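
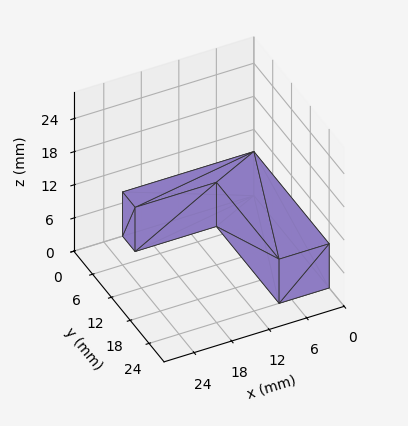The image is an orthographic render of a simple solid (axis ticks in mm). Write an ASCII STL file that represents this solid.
Reading the render: the shape is an L-shaped prism: outer 21 × 24 mm, arm thicknesses ≈ 4 mm (horizontal) and 8 mm (vertical), extruded 8 mm in z (dimensions read to the nearest mm from the axis ticks). For the STL, each face is triangulated and given an outward normal.

solid part
  facet normal 0.0000 0.0000 -1.0000
    outer loop
      vertex 21.000 4.000 0.000
      vertex 21.000 0.000 0.000
      vertex 0.000 0.000 0.000
    endloop
  endfacet
  facet normal 0.0000 0.0000 -1.0000
    outer loop
      vertex 8.000 4.000 0.000
      vertex 21.000 4.000 0.000
      vertex 0.000 0.000 0.000
    endloop
  endfacet
  facet normal 0.0000 0.0000 -1.0000
    outer loop
      vertex 8.000 24.000 0.000
      vertex 8.000 4.000 0.000
      vertex 0.000 0.000 0.000
    endloop
  endfacet
  facet normal 0.0000 0.0000 -1.0000
    outer loop
      vertex 0.000 24.000 0.000
      vertex 8.000 24.000 0.000
      vertex 0.000 0.000 0.000
    endloop
  endfacet
  facet normal 0.0000 0.0000 1.0000
    outer loop
      vertex 0.000 0.000 8.000
      vertex 21.000 0.000 8.000
      vertex 21.000 4.000 8.000
    endloop
  endfacet
  facet normal 0.0000 0.0000 1.0000
    outer loop
      vertex 0.000 0.000 8.000
      vertex 21.000 4.000 8.000
      vertex 8.000 4.000 8.000
    endloop
  endfacet
  facet normal 0.0000 0.0000 1.0000
    outer loop
      vertex 0.000 0.000 8.000
      vertex 8.000 4.000 8.000
      vertex 8.000 24.000 8.000
    endloop
  endfacet
  facet normal 0.0000 0.0000 1.0000
    outer loop
      vertex 0.000 0.000 8.000
      vertex 8.000 24.000 8.000
      vertex 0.000 24.000 8.000
    endloop
  endfacet
  facet normal 0.0000 -1.0000 0.0000
    outer loop
      vertex 0.000 0.000 0.000
      vertex 21.000 0.000 0.000
      vertex 21.000 0.000 8.000
    endloop
  endfacet
  facet normal 0.0000 -1.0000 0.0000
    outer loop
      vertex 0.000 0.000 0.000
      vertex 21.000 0.000 8.000
      vertex 0.000 0.000 8.000
    endloop
  endfacet
  facet normal 1.0000 0.0000 0.0000
    outer loop
      vertex 21.000 0.000 0.000
      vertex 21.000 4.000 0.000
      vertex 21.000 4.000 8.000
    endloop
  endfacet
  facet normal 1.0000 0.0000 0.0000
    outer loop
      vertex 21.000 0.000 0.000
      vertex 21.000 4.000 8.000
      vertex 21.000 0.000 8.000
    endloop
  endfacet
  facet normal 0.0000 1.0000 0.0000
    outer loop
      vertex 21.000 4.000 0.000
      vertex 8.000 4.000 0.000
      vertex 8.000 4.000 8.000
    endloop
  endfacet
  facet normal 0.0000 1.0000 0.0000
    outer loop
      vertex 21.000 4.000 0.000
      vertex 8.000 4.000 8.000
      vertex 21.000 4.000 8.000
    endloop
  endfacet
  facet normal 1.0000 0.0000 0.0000
    outer loop
      vertex 8.000 4.000 0.000
      vertex 8.000 24.000 0.000
      vertex 8.000 24.000 8.000
    endloop
  endfacet
  facet normal 1.0000 0.0000 0.0000
    outer loop
      vertex 8.000 4.000 0.000
      vertex 8.000 24.000 8.000
      vertex 8.000 4.000 8.000
    endloop
  endfacet
  facet normal 0.0000 1.0000 0.0000
    outer loop
      vertex 8.000 24.000 0.000
      vertex 0.000 24.000 0.000
      vertex 0.000 24.000 8.000
    endloop
  endfacet
  facet normal 0.0000 1.0000 0.0000
    outer loop
      vertex 8.000 24.000 0.000
      vertex 0.000 24.000 8.000
      vertex 8.000 24.000 8.000
    endloop
  endfacet
  facet normal -1.0000 0.0000 0.0000
    outer loop
      vertex 0.000 24.000 0.000
      vertex 0.000 0.000 0.000
      vertex 0.000 0.000 8.000
    endloop
  endfacet
  facet normal -1.0000 0.0000 0.0000
    outer loop
      vertex 0.000 24.000 0.000
      vertex 0.000 0.000 8.000
      vertex 0.000 24.000 8.000
    endloop
  endfacet
endsolid part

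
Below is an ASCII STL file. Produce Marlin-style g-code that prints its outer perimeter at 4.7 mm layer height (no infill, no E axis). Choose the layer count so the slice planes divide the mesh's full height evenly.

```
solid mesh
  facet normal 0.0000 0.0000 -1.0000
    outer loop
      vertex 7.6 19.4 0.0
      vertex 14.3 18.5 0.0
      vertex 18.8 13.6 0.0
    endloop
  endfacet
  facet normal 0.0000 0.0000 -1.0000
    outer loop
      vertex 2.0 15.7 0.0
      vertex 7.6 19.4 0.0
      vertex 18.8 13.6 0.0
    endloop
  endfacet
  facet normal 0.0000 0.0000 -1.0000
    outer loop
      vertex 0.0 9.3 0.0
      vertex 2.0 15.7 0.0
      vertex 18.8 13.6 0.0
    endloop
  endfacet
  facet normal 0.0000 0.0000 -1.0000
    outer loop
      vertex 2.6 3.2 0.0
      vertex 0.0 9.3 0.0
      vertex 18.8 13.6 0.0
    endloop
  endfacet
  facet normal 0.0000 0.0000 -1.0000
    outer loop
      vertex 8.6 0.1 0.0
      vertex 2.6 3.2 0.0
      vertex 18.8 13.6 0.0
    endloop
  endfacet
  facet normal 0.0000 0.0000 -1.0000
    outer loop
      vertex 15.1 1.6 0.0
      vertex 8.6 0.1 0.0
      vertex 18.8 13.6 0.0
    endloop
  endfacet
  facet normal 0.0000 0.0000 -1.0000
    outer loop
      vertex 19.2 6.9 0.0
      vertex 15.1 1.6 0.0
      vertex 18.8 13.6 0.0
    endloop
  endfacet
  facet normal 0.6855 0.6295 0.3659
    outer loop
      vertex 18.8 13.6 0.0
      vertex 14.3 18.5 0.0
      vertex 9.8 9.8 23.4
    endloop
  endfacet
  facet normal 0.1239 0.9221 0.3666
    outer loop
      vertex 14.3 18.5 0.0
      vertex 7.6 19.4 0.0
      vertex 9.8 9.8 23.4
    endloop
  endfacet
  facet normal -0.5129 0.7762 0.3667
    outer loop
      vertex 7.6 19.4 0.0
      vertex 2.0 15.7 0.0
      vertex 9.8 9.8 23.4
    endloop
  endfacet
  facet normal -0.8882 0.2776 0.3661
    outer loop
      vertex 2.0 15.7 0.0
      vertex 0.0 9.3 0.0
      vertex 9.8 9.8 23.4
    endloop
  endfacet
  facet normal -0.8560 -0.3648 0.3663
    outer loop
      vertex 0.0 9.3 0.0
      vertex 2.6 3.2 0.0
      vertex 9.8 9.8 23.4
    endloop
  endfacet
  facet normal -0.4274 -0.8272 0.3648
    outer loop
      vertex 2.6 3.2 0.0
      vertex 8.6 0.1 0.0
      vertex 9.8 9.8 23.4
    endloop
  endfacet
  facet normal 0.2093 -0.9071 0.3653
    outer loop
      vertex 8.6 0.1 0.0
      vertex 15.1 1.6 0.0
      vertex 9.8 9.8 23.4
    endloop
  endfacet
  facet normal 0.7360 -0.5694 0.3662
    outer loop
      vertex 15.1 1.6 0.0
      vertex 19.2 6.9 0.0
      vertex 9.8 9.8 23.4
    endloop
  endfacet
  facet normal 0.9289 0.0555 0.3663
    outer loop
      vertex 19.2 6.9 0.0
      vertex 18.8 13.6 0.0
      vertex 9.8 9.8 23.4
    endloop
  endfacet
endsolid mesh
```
; perimeter-only toolpath
G21 ; units = mm
G90 ; absolute positioning
G28 ; home
; layer 1
G0 Z4.7
G0 X17.0 Y12.8
G1 X13.4 Y16.8
G1 X8.0 Y17.5
G1 X3.6 Y14.5
G1 X2.0 Y9.4
G1 X4.0 Y4.5
G1 X8.8 Y2.0
G1 X14.0 Y3.2
G1 X17.3 Y7.5
G1 X17.0 Y12.8
; layer 2
G0 Z9.4
G0 X15.2 Y12.1
G1 X12.5 Y15.0
G1 X8.5 Y15.6
G1 X5.1 Y13.3
G1 X3.9 Y9.5
G1 X5.5 Y5.8
G1 X9.1 Y4.0
G1 X13.0 Y4.9
G1 X15.4 Y8.1
G1 X15.2 Y12.1
; layer 3
G0 Z14.0
G0 X13.4 Y11.3
G1 X11.6 Y13.3
G1 X8.9 Y13.6
G1 X6.7 Y12.2
G1 X5.9 Y9.6
G1 X6.9 Y7.2
G1 X9.3 Y5.9
G1 X11.9 Y6.5
G1 X13.6 Y8.6
G1 X13.4 Y11.3
; layer 4
G0 Z18.7
G0 X11.6 Y10.6
G1 X10.7 Y11.5
G1 X9.4 Y11.7
G1 X8.2 Y11.0
G1 X7.8 Y9.7
G1 X8.4 Y8.5
G1 X9.6 Y7.9
G1 X10.9 Y8.2
G1 X11.7 Y9.2
G1 X11.6 Y10.6
M2 ; end

The solid is a regular 9-sided pyramid, base circumscribed radius ≈ 9.8 mm, apex at z ≈ 23.4 mm. Slicing at Δz = 4.7 mm — 5 equal slices spanning the solid's height, so layer i sits at z = i·h/5 — gives 4 non-empty perimeters. Each is a 9-segment closed polygon; G0 lifts to the layer z and rapids to the start vertex, then G1 traces the edges. The cross-section shrinks linearly with z (the slice at the apex is degenerate and omitted).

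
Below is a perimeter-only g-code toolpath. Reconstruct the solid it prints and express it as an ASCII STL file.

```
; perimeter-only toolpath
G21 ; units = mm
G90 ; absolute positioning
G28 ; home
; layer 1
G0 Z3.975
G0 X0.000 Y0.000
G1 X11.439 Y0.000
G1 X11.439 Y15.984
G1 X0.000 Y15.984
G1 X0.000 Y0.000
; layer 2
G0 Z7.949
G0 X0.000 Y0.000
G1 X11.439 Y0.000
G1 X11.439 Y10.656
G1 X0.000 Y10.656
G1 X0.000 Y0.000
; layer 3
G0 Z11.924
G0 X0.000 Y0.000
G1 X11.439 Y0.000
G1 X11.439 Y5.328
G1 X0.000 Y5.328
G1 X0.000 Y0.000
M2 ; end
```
solid part
  facet normal 0.0000 0.0000 -1.0000
    outer loop
      vertex 11.439 21.312 0.000
      vertex 11.439 0.000 0.000
      vertex 0.000 0.000 0.000
    endloop
  endfacet
  facet normal 0.0000 0.0000 -1.0000
    outer loop
      vertex 0.000 21.312 0.000
      vertex 11.439 21.312 0.000
      vertex 0.000 0.000 0.000
    endloop
  endfacet
  facet normal 0.0000 -1.0000 0.0000
    outer loop
      vertex 0.000 0.000 0.000
      vertex 11.439 0.000 0.000
      vertex 11.439 0.000 15.899
    endloop
  endfacet
  facet normal 0.0000 -1.0000 0.0000
    outer loop
      vertex 0.000 0.000 0.000
      vertex 11.439 0.000 15.899
      vertex 0.000 0.000 15.899
    endloop
  endfacet
  facet normal 0.0000 0.5980 0.8015
    outer loop
      vertex 0.000 0.000 15.899
      vertex 11.439 0.000 15.899
      vertex 11.439 21.312 0.000
    endloop
  endfacet
  facet normal 0.0000 0.5980 0.8015
    outer loop
      vertex 0.000 0.000 15.899
      vertex 11.439 21.312 0.000
      vertex 0.000 21.312 0.000
    endloop
  endfacet
  facet normal -1.0000 0.0000 0.0000
    outer loop
      vertex 0.000 0.000 15.899
      vertex 0.000 21.312 0.000
      vertex 0.000 0.000 0.000
    endloop
  endfacet
  facet normal 1.0000 0.0000 0.0000
    outer loop
      vertex 11.439 0.000 0.000
      vertex 11.439 21.312 0.000
      vertex 11.439 0.000 15.899
    endloop
  endfacet
endsolid part

The G0 Z moves step by Δz≈3.975 mm. The G1 loops shrink linearly with z, so the solid tapers from its base footprint up to z≈15.9. Closing with a flat bottom cap and the tapered top and triangulating gives 8 facets — a wedge (ramp): 11.4 × 21.3 mm base, rising to 15.9 mm along the y=0 edge and sloping linearly to z=0 at y=21.3.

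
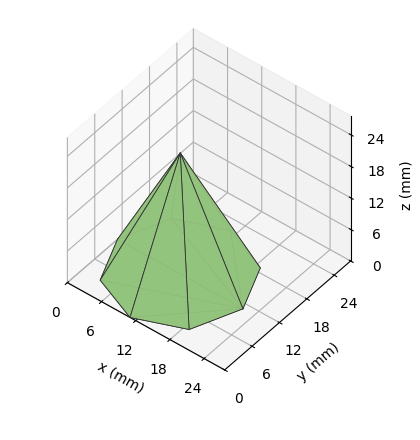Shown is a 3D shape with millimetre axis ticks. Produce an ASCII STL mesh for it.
Reading the render: the shape is a regular 8-sided pyramid, base circumscribed radius ≈ 11 mm, apex at z ≈ 23 mm (dimensions read to the nearest mm from the axis ticks). For the STL, each face is triangulated and given an outward normal.

solid part
  facet normal 0.0000 0.0000 -1.0000
    outer loop
      vertex 11.0 22.0 0.0
      vertex 18.8 18.8 0.0
      vertex 22.0 11.0 0.0
    endloop
  endfacet
  facet normal 0.0000 0.0000 -1.0000
    outer loop
      vertex 3.2 18.8 0.0
      vertex 11.0 22.0 0.0
      vertex 22.0 11.0 0.0
    endloop
  endfacet
  facet normal 0.0000 0.0000 -1.0000
    outer loop
      vertex 0.0 11.0 0.0
      vertex 3.2 18.8 0.0
      vertex 22.0 11.0 0.0
    endloop
  endfacet
  facet normal 0.0000 0.0000 -1.0000
    outer loop
      vertex 3.2 3.2 0.0
      vertex 0.0 11.0 0.0
      vertex 22.0 11.0 0.0
    endloop
  endfacet
  facet normal 0.0000 0.0000 -1.0000
    outer loop
      vertex 11.0 0.0 0.0
      vertex 3.2 3.2 0.0
      vertex 22.0 11.0 0.0
    endloop
  endfacet
  facet normal 0.0000 0.0000 -1.0000
    outer loop
      vertex 18.8 3.2 0.0
      vertex 11.0 0.0 0.0
      vertex 22.0 11.0 0.0
    endloop
  endfacet
  facet normal 0.8460 0.3471 0.4046
    outer loop
      vertex 22.0 11.0 0.0
      vertex 18.8 18.8 0.0
      vertex 11.0 11.0 23.0
    endloop
  endfacet
  facet normal 0.3471 0.8460 0.4046
    outer loop
      vertex 18.8 18.8 0.0
      vertex 11.0 22.0 0.0
      vertex 11.0 11.0 23.0
    endloop
  endfacet
  facet normal -0.3471 0.8460 0.4046
    outer loop
      vertex 11.0 22.0 0.0
      vertex 3.2 18.8 0.0
      vertex 11.0 11.0 23.0
    endloop
  endfacet
  facet normal -0.8460 0.3471 0.4046
    outer loop
      vertex 3.2 18.8 0.0
      vertex 0.0 11.0 0.0
      vertex 11.0 11.0 23.0
    endloop
  endfacet
  facet normal -0.8460 -0.3471 0.4046
    outer loop
      vertex 0.0 11.0 0.0
      vertex 3.2 3.2 0.0
      vertex 11.0 11.0 23.0
    endloop
  endfacet
  facet normal -0.3471 -0.8460 0.4046
    outer loop
      vertex 3.2 3.2 0.0
      vertex 11.0 0.0 0.0
      vertex 11.0 11.0 23.0
    endloop
  endfacet
  facet normal 0.3471 -0.8460 0.4046
    outer loop
      vertex 11.0 0.0 0.0
      vertex 18.8 3.2 0.0
      vertex 11.0 11.0 23.0
    endloop
  endfacet
  facet normal 0.8460 -0.3471 0.4046
    outer loop
      vertex 18.8 3.2 0.0
      vertex 22.0 11.0 0.0
      vertex 11.0 11.0 23.0
    endloop
  endfacet
endsolid part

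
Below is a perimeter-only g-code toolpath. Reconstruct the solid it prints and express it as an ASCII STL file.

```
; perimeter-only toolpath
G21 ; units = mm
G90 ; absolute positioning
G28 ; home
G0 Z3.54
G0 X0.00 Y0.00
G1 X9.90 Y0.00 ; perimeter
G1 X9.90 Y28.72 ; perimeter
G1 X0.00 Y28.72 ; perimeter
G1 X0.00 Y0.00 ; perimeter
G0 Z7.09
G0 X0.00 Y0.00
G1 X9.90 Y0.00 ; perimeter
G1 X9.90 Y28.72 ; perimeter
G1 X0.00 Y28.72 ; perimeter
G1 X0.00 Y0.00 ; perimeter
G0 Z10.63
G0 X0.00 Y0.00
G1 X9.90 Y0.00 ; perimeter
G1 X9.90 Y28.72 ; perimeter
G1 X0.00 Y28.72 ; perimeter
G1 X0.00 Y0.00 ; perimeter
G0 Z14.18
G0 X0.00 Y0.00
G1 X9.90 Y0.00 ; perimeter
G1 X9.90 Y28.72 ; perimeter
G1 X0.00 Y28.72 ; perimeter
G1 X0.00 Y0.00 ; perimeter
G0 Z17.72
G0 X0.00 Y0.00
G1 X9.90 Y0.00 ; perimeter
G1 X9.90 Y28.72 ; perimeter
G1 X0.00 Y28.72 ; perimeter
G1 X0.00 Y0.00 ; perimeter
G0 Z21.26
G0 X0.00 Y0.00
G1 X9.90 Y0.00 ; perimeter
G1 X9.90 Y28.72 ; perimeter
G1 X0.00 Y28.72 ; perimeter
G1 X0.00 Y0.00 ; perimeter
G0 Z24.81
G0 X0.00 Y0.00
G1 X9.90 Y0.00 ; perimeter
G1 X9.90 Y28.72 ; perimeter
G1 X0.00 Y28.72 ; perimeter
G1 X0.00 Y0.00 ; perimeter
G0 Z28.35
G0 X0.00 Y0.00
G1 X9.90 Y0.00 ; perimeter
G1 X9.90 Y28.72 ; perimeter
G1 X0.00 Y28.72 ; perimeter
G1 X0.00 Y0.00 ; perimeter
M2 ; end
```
solid part
  facet normal 0.0000 0.0000 -1.0000
    outer loop
      vertex 9.90 28.72 0.00
      vertex 9.90 0.00 0.00
      vertex 0.00 0.00 0.00
    endloop
  endfacet
  facet normal 0.0000 0.0000 -1.0000
    outer loop
      vertex 0.00 28.72 0.00
      vertex 9.90 28.72 0.00
      vertex 0.00 0.00 0.00
    endloop
  endfacet
  facet normal 0.0000 0.0000 1.0000
    outer loop
      vertex 0.00 0.00 28.35
      vertex 9.90 0.00 28.35
      vertex 9.90 28.72 28.35
    endloop
  endfacet
  facet normal 0.0000 0.0000 1.0000
    outer loop
      vertex 0.00 0.00 28.35
      vertex 9.90 28.72 28.35
      vertex 0.00 28.72 28.35
    endloop
  endfacet
  facet normal 0.0000 -1.0000 0.0000
    outer loop
      vertex 0.00 0.00 0.00
      vertex 9.90 0.00 0.00
      vertex 9.90 0.00 28.35
    endloop
  endfacet
  facet normal 0.0000 -1.0000 0.0000
    outer loop
      vertex 0.00 0.00 0.00
      vertex 9.90 0.00 28.35
      vertex 0.00 0.00 28.35
    endloop
  endfacet
  facet normal 0.0000 1.0000 0.0000
    outer loop
      vertex 9.90 28.72 28.35
      vertex 9.90 28.72 0.00
      vertex 0.00 28.72 0.00
    endloop
  endfacet
  facet normal 0.0000 1.0000 0.0000
    outer loop
      vertex 0.00 28.72 28.35
      vertex 9.90 28.72 28.35
      vertex 0.00 28.72 0.00
    endloop
  endfacet
  facet normal -1.0000 0.0000 0.0000
    outer loop
      vertex 0.00 28.72 28.35
      vertex 0.00 28.72 0.00
      vertex 0.00 0.00 0.00
    endloop
  endfacet
  facet normal -1.0000 0.0000 0.0000
    outer loop
      vertex 0.00 0.00 28.35
      vertex 0.00 28.72 28.35
      vertex 0.00 0.00 0.00
    endloop
  endfacet
  facet normal 1.0000 0.0000 0.0000
    outer loop
      vertex 9.90 0.00 0.00
      vertex 9.90 28.72 0.00
      vertex 9.90 28.72 28.35
    endloop
  endfacet
  facet normal 1.0000 0.0000 0.0000
    outer loop
      vertex 9.90 0.00 0.00
      vertex 9.90 28.72 28.35
      vertex 9.90 0.00 28.35
    endloop
  endfacet
endsolid part

The G0 Z moves step by Δz≈3.54 mm. Every layer's G1 loop is the same polygon, so the solid is a straight extrusion of it from z=0 to z≈28.4. Closing with flat bottom and top caps and triangulating gives 12 facets — a rectangular box, roughly 9.9 × 28.7 mm footprint and 28.4 mm tall.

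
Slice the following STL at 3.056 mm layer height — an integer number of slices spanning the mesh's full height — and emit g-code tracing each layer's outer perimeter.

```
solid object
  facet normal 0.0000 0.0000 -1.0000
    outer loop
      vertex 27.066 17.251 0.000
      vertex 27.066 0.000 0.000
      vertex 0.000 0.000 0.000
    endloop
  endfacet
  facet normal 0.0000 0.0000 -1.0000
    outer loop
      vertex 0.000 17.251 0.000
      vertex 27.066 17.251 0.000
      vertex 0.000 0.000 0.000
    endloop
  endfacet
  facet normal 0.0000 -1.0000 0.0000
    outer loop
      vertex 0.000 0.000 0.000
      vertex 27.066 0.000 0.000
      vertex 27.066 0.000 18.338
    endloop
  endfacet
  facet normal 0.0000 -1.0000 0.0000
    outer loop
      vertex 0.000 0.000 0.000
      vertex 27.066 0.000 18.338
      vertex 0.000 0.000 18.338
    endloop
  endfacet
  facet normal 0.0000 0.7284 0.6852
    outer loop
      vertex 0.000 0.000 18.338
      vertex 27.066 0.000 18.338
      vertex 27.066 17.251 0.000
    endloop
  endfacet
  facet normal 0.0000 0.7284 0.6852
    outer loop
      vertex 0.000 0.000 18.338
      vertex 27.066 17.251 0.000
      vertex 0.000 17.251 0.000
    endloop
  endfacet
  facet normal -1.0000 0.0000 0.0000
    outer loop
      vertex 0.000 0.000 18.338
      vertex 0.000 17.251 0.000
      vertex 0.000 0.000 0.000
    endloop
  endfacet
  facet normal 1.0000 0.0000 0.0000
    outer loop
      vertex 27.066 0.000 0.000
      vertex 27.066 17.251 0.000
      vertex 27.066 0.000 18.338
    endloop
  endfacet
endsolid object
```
; perimeter-only toolpath
G21 ; units = mm
G90 ; absolute positioning
G28 ; home
; layer 1
G0 Z3.056
G0 X0.000 Y0.000
G1 X27.066 Y0.000
G1 X27.066 Y14.376
G1 X0.000 Y14.376
G1 X0.000 Y0.000
; layer 2
G0 Z6.113
G0 X0.000 Y0.000
G1 X27.066 Y0.000
G1 X27.066 Y11.501
G1 X0.000 Y11.501
G1 X0.000 Y0.000
; layer 3
G0 Z9.169
G0 X0.000 Y0.000
G1 X27.066 Y0.000
G1 X27.066 Y8.626
G1 X0.000 Y8.626
G1 X0.000 Y0.000
; layer 4
G0 Z12.225
G0 X0.000 Y0.000
G1 X27.066 Y0.000
G1 X27.066 Y5.750
G1 X0.000 Y5.750
G1 X0.000 Y0.000
; layer 5
G0 Z15.282
G0 X0.000 Y0.000
G1 X27.066 Y0.000
G1 X27.066 Y2.875
G1 X0.000 Y2.875
G1 X0.000 Y0.000
M2 ; end

The solid is a wedge (ramp): 27.1 × 17.3 mm base, rising to 18.3 mm along the y=0 edge and sloping linearly to z=0 at y=17.3. Slicing at Δz = 3.056 mm — 6 equal slices spanning the solid's height, so layer i sits at z = i·h/6 — gives 5 non-empty perimeters. Each is a 4-segment closed polygon; G0 lifts to the layer z and rapids to the start vertex, then G1 traces the edges. The cross-section shrinks linearly with z (the slice at the apex is degenerate and omitted).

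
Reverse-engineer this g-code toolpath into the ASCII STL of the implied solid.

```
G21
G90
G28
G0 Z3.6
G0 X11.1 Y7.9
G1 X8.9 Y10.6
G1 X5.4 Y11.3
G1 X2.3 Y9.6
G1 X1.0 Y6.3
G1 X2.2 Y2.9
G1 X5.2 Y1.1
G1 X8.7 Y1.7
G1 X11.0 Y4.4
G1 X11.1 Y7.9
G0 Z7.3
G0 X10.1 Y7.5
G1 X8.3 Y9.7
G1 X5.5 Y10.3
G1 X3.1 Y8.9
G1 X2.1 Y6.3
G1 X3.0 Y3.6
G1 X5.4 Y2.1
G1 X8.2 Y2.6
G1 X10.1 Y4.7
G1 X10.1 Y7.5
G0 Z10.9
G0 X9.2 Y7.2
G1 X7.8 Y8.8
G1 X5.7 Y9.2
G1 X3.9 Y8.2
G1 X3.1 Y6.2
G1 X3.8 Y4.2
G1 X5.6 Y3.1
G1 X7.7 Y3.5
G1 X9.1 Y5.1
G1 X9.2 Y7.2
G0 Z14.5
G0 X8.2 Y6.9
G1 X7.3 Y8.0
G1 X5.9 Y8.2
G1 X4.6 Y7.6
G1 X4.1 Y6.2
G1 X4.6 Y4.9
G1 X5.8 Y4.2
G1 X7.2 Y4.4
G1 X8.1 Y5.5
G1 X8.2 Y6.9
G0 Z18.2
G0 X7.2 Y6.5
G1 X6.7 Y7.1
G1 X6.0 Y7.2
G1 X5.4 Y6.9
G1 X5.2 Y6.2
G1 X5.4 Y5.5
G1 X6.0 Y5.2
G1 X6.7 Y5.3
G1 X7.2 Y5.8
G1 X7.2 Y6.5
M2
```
solid part
  facet normal 0.0000 0.0000 -1.0000
    outer loop
      vertex 5.2 12.3 0.0
      vertex 9.4 11.5 0.0
      vertex 12.1 8.2 0.0
    endloop
  endfacet
  facet normal 0.0000 0.0000 -1.0000
    outer loop
      vertex 1.5 10.3 0.0
      vertex 5.2 12.3 0.0
      vertex 12.1 8.2 0.0
    endloop
  endfacet
  facet normal 0.0000 0.0000 -1.0000
    outer loop
      vertex 0.0 6.3 0.0
      vertex 1.5 10.3 0.0
      vertex 12.1 8.2 0.0
    endloop
  endfacet
  facet normal 0.0000 0.0000 -1.0000
    outer loop
      vertex 1.4 2.3 0.0
      vertex 0.0 6.3 0.0
      vertex 12.1 8.2 0.0
    endloop
  endfacet
  facet normal 0.0000 0.0000 -1.0000
    outer loop
      vertex 5.0 0.1 0.0
      vertex 1.4 2.3 0.0
      vertex 12.1 8.2 0.0
    endloop
  endfacet
  facet normal 0.0000 0.0000 -1.0000
    outer loop
      vertex 9.2 0.8 0.0
      vertex 5.0 0.1 0.0
      vertex 12.1 8.2 0.0
    endloop
  endfacet
  facet normal 0.0000 0.0000 -1.0000
    outer loop
      vertex 12.0 4.0 0.0
      vertex 9.2 0.8 0.0
      vertex 12.1 8.2 0.0
    endloop
  endfacet
  facet normal 0.7477 0.6117 0.2585
    outer loop
      vertex 12.1 8.2 0.0
      vertex 9.4 11.5 0.0
      vertex 6.2 6.2 21.8
    endloop
  endfacet
  facet normal 0.1808 0.9493 0.2573
    outer loop
      vertex 9.4 11.5 0.0
      vertex 5.2 12.3 0.0
      vertex 6.2 6.2 21.8
    endloop
  endfacet
  facet normal -0.4593 0.8497 0.2588
    outer loop
      vertex 5.2 12.3 0.0
      vertex 1.5 10.3 0.0
      vertex 6.2 6.2 21.8
    endloop
  endfacet
  facet normal -0.9044 0.3392 0.2588
    outer loop
      vertex 1.5 10.3 0.0
      vertex 0.0 6.3 0.0
      vertex 6.2 6.2 21.8
    endloop
  endfacet
  facet normal -0.9119 -0.3192 0.2579
    outer loop
      vertex 0.0 6.3 0.0
      vertex 1.4 2.3 0.0
      vertex 6.2 6.2 21.8
    endloop
  endfacet
  facet normal -0.5037 -0.8243 0.2584
    outer loop
      vertex 1.4 2.3 0.0
      vertex 5.0 0.1 0.0
      vertex 6.2 6.2 21.8
    endloop
  endfacet
  facet normal 0.1588 -0.9530 0.2579
    outer loop
      vertex 5.0 0.1 0.0
      vertex 9.2 0.8 0.0
      vertex 6.2 6.2 21.8
    endloop
  endfacet
  facet normal 0.7272 -0.6363 0.2577
    outer loop
      vertex 9.2 0.8 0.0
      vertex 12.0 4.0 0.0
      vertex 6.2 6.2 21.8
    endloop
  endfacet
  facet normal 0.9655 -0.0230 0.2592
    outer loop
      vertex 12.0 4.0 0.0
      vertex 12.1 8.2 0.0
      vertex 6.2 6.2 21.8
    endloop
  endfacet
endsolid part

The G0 Z moves step by Δz≈3.6 mm. The G1 loops shrink linearly with z, so the solid tapers from its base footprint up to z≈21.8. Closing with a flat bottom cap and the tapered top and triangulating gives 16 facets — a regular 9-sided pyramid, base circumscribed radius ≈ 6.2 mm, apex at z ≈ 21.8 mm.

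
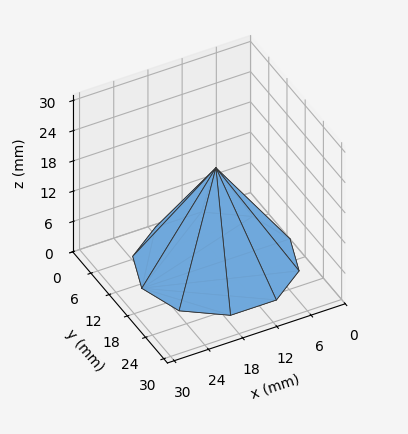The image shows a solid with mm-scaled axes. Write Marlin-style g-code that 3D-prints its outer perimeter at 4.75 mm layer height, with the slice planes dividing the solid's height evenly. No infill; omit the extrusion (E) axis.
Reading the render: the shape is a regular 10-sided pyramid, base circumscribed radius ≈ 13 mm, apex at z ≈ 19 mm (dimensions read to the nearest mm from the axis ticks). For the g-code, the solid's height is divided into equal slices at the stated Δz and each level perimeter traced with G1 moves after a G0 lift.

; perimeter-only toolpath
G21 ; units = mm
G90 ; absolute positioning
G28 ; home
; layer 1
G0 Z4.75
G0 X22.75 Y13.00
G1 X20.89 Y18.73
G1 X16.02 Y22.27
G1 X9.98 Y22.27
G1 X5.11 Y18.73
G1 X3.25 Y13.00
G1 X5.11 Y7.27
G1 X9.98 Y3.73
G1 X16.02 Y3.73
G1 X20.89 Y7.27
G1 X22.75 Y13.00
; layer 2
G0 Z9.50
G0 X19.50 Y13.00
G1 X18.26 Y16.82
G1 X15.01 Y19.18
G1 X10.99 Y19.18
G1 X7.74 Y16.82
G1 X6.50 Y13.00
G1 X7.74 Y9.18
G1 X10.99 Y6.82
G1 X15.01 Y6.82
G1 X18.26 Y9.18
G1 X19.50 Y13.00
; layer 3
G0 Z14.25
G0 X16.25 Y13.00
G1 X15.63 Y14.91
G1 X14.00 Y16.09
G1 X12.00 Y16.09
G1 X10.37 Y14.91
G1 X9.75 Y13.00
G1 X10.37 Y11.09
G1 X12.00 Y9.91
G1 X14.00 Y9.91
G1 X15.63 Y11.09
G1 X16.25 Y13.00
M2 ; end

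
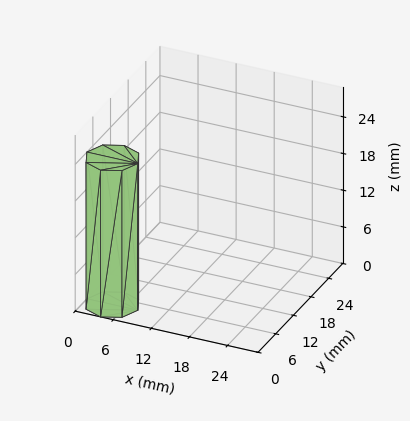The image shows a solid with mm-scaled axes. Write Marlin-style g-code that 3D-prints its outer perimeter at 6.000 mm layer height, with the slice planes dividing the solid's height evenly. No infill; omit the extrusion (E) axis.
Reading the render: the shape is a regular 8-sided prism (a cylinder approximated with 8 flat sides), circumscribed radius ≈ 4 mm, height ≈ 24 mm (dimensions read to the nearest mm from the axis ticks). For the g-code, the solid's height is divided into equal slices at the stated Δz and each level perimeter traced with G1 moves after a G0 lift.

; perimeter-only toolpath
G21 ; units = mm
G90 ; absolute positioning
G28 ; home
; layer 1
G0 Z6.000
G0 X8.000 Y4.000
G1 X6.828 Y6.828
G1 X4.000 Y8.000
G1 X1.172 Y6.828
G1 X0.000 Y4.000
G1 X1.172 Y1.172
G1 X4.000 Y0.000
G1 X6.828 Y1.172
G1 X8.000 Y4.000
; layer 2
G0 Z12.000
G0 X8.000 Y4.000
G1 X6.828 Y6.828
G1 X4.000 Y8.000
G1 X1.172 Y6.828
G1 X0.000 Y4.000
G1 X1.172 Y1.172
G1 X4.000 Y0.000
G1 X6.828 Y1.172
G1 X8.000 Y4.000
; layer 3
G0 Z18.000
G0 X8.000 Y4.000
G1 X6.828 Y6.828
G1 X4.000 Y8.000
G1 X1.172 Y6.828
G1 X0.000 Y4.000
G1 X1.172 Y1.172
G1 X4.000 Y0.000
G1 X6.828 Y1.172
G1 X8.000 Y4.000
; layer 4
G0 Z24.000
G0 X8.000 Y4.000
G1 X6.828 Y6.828
G1 X4.000 Y8.000
G1 X1.172 Y6.828
G1 X0.000 Y4.000
G1 X1.172 Y1.172
G1 X4.000 Y0.000
G1 X6.828 Y1.172
G1 X8.000 Y4.000
M2 ; end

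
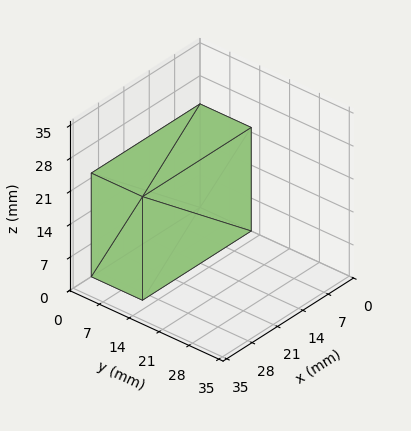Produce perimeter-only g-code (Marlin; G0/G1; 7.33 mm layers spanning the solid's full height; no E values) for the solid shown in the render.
Reading the render: the shape is a rectangular box, roughly 30 × 12 mm footprint and 22 mm tall (dimensions read to the nearest mm from the axis ticks). For the g-code, the solid's height is divided into equal slices at the stated Δz and each level perimeter traced with G1 moves after a G0 lift.

; perimeter-only toolpath
G21 ; units = mm
G90 ; absolute positioning
G28 ; home
; layer 1
G0 Z7.33
G0 X0.00 Y0.00
G1 X30.00 Y0.00
G1 X30.00 Y12.00
G1 X0.00 Y12.00
G1 X0.00 Y0.00
; layer 2
G0 Z14.67
G0 X0.00 Y0.00
G1 X30.00 Y0.00
G1 X30.00 Y12.00
G1 X0.00 Y12.00
G1 X0.00 Y0.00
; layer 3
G0 Z22.00
G0 X0.00 Y0.00
G1 X30.00 Y0.00
G1 X30.00 Y12.00
G1 X0.00 Y12.00
G1 X0.00 Y0.00
M2 ; end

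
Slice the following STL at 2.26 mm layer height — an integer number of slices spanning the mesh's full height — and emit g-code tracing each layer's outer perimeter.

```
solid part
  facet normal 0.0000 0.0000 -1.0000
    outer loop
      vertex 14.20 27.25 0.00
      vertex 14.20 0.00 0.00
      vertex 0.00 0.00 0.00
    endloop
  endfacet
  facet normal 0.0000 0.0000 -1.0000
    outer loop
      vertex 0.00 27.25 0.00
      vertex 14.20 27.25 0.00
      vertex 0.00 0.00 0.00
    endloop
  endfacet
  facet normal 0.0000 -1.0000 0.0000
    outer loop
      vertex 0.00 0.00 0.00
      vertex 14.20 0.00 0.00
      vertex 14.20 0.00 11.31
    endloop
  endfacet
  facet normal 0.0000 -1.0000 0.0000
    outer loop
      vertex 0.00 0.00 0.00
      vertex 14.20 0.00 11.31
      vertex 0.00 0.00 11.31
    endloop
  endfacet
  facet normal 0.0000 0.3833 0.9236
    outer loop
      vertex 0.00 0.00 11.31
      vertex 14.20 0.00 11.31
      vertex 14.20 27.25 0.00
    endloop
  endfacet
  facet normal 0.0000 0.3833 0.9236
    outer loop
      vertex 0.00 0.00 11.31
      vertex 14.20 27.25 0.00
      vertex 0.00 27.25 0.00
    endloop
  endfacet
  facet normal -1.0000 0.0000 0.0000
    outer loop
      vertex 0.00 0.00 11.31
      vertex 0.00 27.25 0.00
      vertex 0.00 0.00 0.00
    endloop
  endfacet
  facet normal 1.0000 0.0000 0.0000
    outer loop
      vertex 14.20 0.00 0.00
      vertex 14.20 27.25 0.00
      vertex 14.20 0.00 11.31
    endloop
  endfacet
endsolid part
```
; perimeter-only toolpath
G21 ; units = mm
G90 ; absolute positioning
G28 ; home
; layer 1
G0 Z2.26
G0 X0.00 Y0.00
G1 X14.20 Y0.00
G1 X14.20 Y21.80
G1 X0.00 Y21.80
G1 X0.00 Y0.00
; layer 2
G0 Z4.52
G0 X0.00 Y0.00
G1 X14.20 Y0.00
G1 X14.20 Y16.35
G1 X0.00 Y16.35
G1 X0.00 Y0.00
; layer 3
G0 Z6.79
G0 X0.00 Y0.00
G1 X14.20 Y0.00
G1 X14.20 Y10.90
G1 X0.00 Y10.90
G1 X0.00 Y0.00
; layer 4
G0 Z9.05
G0 X0.00 Y0.00
G1 X14.20 Y0.00
G1 X14.20 Y5.45
G1 X0.00 Y5.45
G1 X0.00 Y0.00
M2 ; end

The solid is a wedge (ramp): 14.2 × 27.2 mm base, rising to 11.3 mm along the y=0 edge and sloping linearly to z=0 at y=27.2. Slicing at Δz = 2.26 mm — 5 equal slices spanning the solid's height, so layer i sits at z = i·h/5 — gives 4 non-empty perimeters. Each is a 4-segment closed polygon; G0 lifts to the layer z and rapids to the start vertex, then G1 traces the edges. The cross-section shrinks linearly with z (the slice at the apex is degenerate and omitted).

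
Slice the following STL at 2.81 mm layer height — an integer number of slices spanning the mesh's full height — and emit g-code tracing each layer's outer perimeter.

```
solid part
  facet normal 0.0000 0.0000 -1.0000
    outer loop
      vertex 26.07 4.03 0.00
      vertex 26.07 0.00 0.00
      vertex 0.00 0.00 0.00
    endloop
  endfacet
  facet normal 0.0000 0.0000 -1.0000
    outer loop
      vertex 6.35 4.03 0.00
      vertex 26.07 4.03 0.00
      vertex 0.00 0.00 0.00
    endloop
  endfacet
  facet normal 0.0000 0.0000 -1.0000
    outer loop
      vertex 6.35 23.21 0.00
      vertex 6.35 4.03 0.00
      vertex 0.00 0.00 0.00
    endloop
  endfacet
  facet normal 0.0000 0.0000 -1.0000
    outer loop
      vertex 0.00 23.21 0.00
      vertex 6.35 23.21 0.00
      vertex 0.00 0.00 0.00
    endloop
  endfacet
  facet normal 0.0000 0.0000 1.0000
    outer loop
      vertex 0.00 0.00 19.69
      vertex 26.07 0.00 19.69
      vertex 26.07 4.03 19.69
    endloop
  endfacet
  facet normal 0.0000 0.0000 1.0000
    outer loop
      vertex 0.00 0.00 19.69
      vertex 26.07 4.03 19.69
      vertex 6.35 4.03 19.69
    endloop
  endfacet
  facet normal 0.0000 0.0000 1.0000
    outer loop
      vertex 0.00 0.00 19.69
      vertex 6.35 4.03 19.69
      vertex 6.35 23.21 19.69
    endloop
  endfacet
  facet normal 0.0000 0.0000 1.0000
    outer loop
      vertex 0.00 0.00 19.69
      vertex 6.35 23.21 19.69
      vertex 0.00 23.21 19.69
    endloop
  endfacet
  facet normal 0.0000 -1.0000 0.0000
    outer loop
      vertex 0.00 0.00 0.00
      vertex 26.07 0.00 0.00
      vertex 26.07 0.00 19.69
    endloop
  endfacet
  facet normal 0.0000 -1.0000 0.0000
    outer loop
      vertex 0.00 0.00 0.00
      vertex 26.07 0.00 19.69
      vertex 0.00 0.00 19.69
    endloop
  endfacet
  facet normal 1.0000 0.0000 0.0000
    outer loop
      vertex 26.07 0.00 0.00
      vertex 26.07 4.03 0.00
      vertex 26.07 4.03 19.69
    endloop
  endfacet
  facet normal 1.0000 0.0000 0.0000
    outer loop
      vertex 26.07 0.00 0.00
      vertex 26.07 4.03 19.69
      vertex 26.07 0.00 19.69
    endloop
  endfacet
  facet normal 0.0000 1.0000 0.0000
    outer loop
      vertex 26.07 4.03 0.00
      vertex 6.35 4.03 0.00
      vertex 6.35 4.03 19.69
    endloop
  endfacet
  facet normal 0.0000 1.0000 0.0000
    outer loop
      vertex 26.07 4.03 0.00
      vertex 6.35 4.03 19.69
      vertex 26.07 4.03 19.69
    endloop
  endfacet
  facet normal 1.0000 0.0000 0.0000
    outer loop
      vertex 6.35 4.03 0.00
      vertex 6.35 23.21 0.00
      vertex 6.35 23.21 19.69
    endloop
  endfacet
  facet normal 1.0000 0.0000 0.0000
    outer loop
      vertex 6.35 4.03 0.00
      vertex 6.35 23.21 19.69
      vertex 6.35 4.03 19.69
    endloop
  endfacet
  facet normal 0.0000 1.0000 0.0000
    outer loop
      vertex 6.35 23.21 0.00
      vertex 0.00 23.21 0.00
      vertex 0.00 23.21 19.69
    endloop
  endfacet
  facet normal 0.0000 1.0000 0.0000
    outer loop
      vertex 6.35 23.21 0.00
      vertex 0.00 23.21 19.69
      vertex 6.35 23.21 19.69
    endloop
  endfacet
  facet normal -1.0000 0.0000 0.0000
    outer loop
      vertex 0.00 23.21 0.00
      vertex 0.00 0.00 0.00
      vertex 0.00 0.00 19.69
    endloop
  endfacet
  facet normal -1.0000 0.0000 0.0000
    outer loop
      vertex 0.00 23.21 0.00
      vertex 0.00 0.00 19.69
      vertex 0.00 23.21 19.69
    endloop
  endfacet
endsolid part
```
; perimeter-only toolpath
G21 ; units = mm
G90 ; absolute positioning
G28 ; home
; layer 1
G0 Z2.81
G0 X0.00 Y0.00
G1 X26.07 Y0.00
G1 X26.07 Y4.03
G1 X6.35 Y4.03
G1 X6.35 Y23.21
G1 X0.00 Y23.21
G1 X0.00 Y0.00
; layer 2
G0 Z5.63
G0 X0.00 Y0.00
G1 X26.07 Y0.00
G1 X26.07 Y4.03
G1 X6.35 Y4.03
G1 X6.35 Y23.21
G1 X0.00 Y23.21
G1 X0.00 Y0.00
; layer 3
G0 Z8.44
G0 X0.00 Y0.00
G1 X26.07 Y0.00
G1 X26.07 Y4.03
G1 X6.35 Y4.03
G1 X6.35 Y23.21
G1 X0.00 Y23.21
G1 X0.00 Y0.00
; layer 4
G0 Z11.25
G0 X0.00 Y0.00
G1 X26.07 Y0.00
G1 X26.07 Y4.03
G1 X6.35 Y4.03
G1 X6.35 Y23.21
G1 X0.00 Y23.21
G1 X0.00 Y0.00
; layer 5
G0 Z14.06
G0 X0.00 Y0.00
G1 X26.07 Y0.00
G1 X26.07 Y4.03
G1 X6.35 Y4.03
G1 X6.35 Y23.21
G1 X0.00 Y23.21
G1 X0.00 Y0.00
; layer 6
G0 Z16.88
G0 X0.00 Y0.00
G1 X26.07 Y0.00
G1 X26.07 Y4.03
G1 X6.35 Y4.03
G1 X6.35 Y23.21
G1 X0.00 Y23.21
G1 X0.00 Y0.00
; layer 7
G0 Z19.69
G0 X0.00 Y0.00
G1 X26.07 Y0.00
G1 X26.07 Y4.03
G1 X6.35 Y4.03
G1 X6.35 Y23.21
G1 X0.00 Y23.21
G1 X0.00 Y0.00
M2 ; end

The solid is an L-shaped prism: outer 26.1 × 23.2 mm, arm thicknesses ≈ 4.03 mm (horizontal) and 6.35 mm (vertical), extruded 19.7 mm in z. Slicing at Δz = 2.81 mm — 7 equal slices spanning the solid's height, so layer i sits at z = i·h/7 — gives 7 non-empty perimeters. Each is a 6-segment closed polygon; G0 lifts to the layer z and rapids to the start vertex, then G1 traces the edges.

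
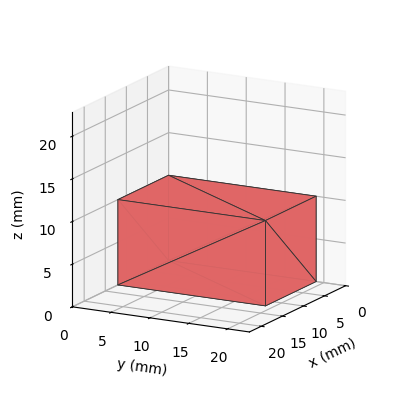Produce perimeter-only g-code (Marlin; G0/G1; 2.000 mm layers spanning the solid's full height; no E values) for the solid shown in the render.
Reading the render: the shape is a rectangular box, roughly 12 × 19 mm footprint and 10 mm tall (dimensions read to the nearest mm from the axis ticks). For the g-code, the solid's height is divided into equal slices at the stated Δz and each level perimeter traced with G1 moves after a G0 lift.

; perimeter-only toolpath
G21 ; units = mm
G90 ; absolute positioning
G28 ; home
; layer 1
G0 Z2.000
G0 X0.000 Y0.000
G1 X12.000 Y0.000
G1 X12.000 Y19.000
G1 X0.000 Y19.000
G1 X0.000 Y0.000
; layer 2
G0 Z4.000
G0 X0.000 Y0.000
G1 X12.000 Y0.000
G1 X12.000 Y19.000
G1 X0.000 Y19.000
G1 X0.000 Y0.000
; layer 3
G0 Z6.000
G0 X0.000 Y0.000
G1 X12.000 Y0.000
G1 X12.000 Y19.000
G1 X0.000 Y19.000
G1 X0.000 Y0.000
; layer 4
G0 Z8.000
G0 X0.000 Y0.000
G1 X12.000 Y0.000
G1 X12.000 Y19.000
G1 X0.000 Y19.000
G1 X0.000 Y0.000
; layer 5
G0 Z10.000
G0 X0.000 Y0.000
G1 X12.000 Y0.000
G1 X12.000 Y19.000
G1 X0.000 Y19.000
G1 X0.000 Y0.000
M2 ; end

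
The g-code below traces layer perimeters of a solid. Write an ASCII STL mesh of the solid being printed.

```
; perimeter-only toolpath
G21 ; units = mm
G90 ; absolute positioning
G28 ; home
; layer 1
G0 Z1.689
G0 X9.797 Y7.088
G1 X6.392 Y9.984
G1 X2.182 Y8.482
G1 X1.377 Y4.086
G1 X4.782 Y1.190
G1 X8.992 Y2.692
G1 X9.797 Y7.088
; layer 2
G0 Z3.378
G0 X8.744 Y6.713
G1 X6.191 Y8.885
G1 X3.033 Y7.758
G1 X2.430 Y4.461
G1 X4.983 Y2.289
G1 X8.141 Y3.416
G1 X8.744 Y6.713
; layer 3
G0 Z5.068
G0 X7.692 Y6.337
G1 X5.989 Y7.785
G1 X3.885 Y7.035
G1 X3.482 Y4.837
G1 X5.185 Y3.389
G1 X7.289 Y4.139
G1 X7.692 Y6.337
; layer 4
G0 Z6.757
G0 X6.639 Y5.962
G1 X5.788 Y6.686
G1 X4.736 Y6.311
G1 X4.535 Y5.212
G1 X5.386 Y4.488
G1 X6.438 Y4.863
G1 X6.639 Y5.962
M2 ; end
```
solid part
  facet normal 0.0000 0.0000 -1.0000
    outer loop
      vertex 1.331 9.206 0.000
      vertex 6.593 11.083 0.000
      vertex 10.849 7.463 0.000
    endloop
  endfacet
  facet normal 0.0000 0.0000 -1.0000
    outer loop
      vertex 0.325 3.711 0.000
      vertex 1.331 9.206 0.000
      vertex 10.849 7.463 0.000
    endloop
  endfacet
  facet normal 0.0000 0.0000 -1.0000
    outer loop
      vertex 4.581 0.091 0.000
      vertex 0.325 3.711 0.000
      vertex 10.849 7.463 0.000
    endloop
  endfacet
  facet normal 0.0000 0.0000 -1.0000
    outer loop
      vertex 9.843 1.968 0.000
      vertex 4.581 0.091 0.000
      vertex 10.849 7.463 0.000
    endloop
  endfacet
  facet normal 0.5622 0.6610 0.4971
    outer loop
      vertex 10.849 7.463 0.000
      vertex 6.593 11.083 0.000
      vertex 5.587 5.587 8.446
    endloop
  endfacet
  facet normal -0.2915 0.8173 0.4971
    outer loop
      vertex 6.593 11.083 0.000
      vertex 1.331 9.206 0.000
      vertex 5.587 5.587 8.446
    endloop
  endfacet
  facet normal -0.8535 0.1563 0.4971
    outer loop
      vertex 1.331 9.206 0.000
      vertex 0.325 3.711 0.000
      vertex 5.587 5.587 8.446
    endloop
  endfacet
  facet normal -0.5622 -0.6610 0.4971
    outer loop
      vertex 0.325 3.711 0.000
      vertex 4.581 0.091 0.000
      vertex 5.587 5.587 8.446
    endloop
  endfacet
  facet normal 0.2915 -0.8173 0.4971
    outer loop
      vertex 4.581 0.091 0.000
      vertex 9.843 1.968 0.000
      vertex 5.587 5.587 8.446
    endloop
  endfacet
  facet normal 0.8535 -0.1563 0.4971
    outer loop
      vertex 9.843 1.968 0.000
      vertex 10.849 7.463 0.000
      vertex 5.587 5.587 8.446
    endloop
  endfacet
endsolid part

The G0 Z moves step by Δz≈1.689 mm. The G1 loops shrink linearly with z, so the solid tapers from its base footprint up to z≈8.45. Closing with a flat bottom cap and the tapered top and triangulating gives 10 facets — a regular 6-sided pyramid, base circumscribed radius ≈ 5.59 mm, apex at z ≈ 8.45 mm.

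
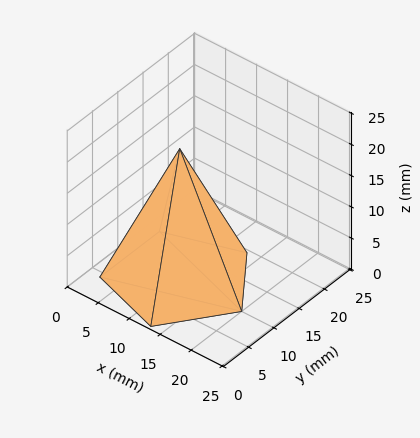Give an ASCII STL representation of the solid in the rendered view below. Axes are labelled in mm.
Reading the render: the shape is a regular 5-sided pyramid, base circumscribed radius ≈ 10 mm, apex at z ≈ 21 mm (dimensions read to the nearest mm from the axis ticks). For the STL, each face is triangulated and given an outward normal.

solid part
  facet normal 0.0000 0.0000 -1.0000
    outer loop
      vertex 1.91 15.88 0.00
      vertex 13.09 19.51 0.00
      vertex 20.00 10.00 0.00
    endloop
  endfacet
  facet normal 0.0000 0.0000 -1.0000
    outer loop
      vertex 1.91 4.12 0.00
      vertex 1.91 15.88 0.00
      vertex 20.00 10.00 0.00
    endloop
  endfacet
  facet normal 0.0000 0.0000 -1.0000
    outer loop
      vertex 13.09 0.49 0.00
      vertex 1.91 4.12 0.00
      vertex 20.00 10.00 0.00
    endloop
  endfacet
  facet normal 0.7549 0.5485 0.3595
    outer loop
      vertex 20.00 10.00 0.00
      vertex 13.09 19.51 0.00
      vertex 10.00 10.00 21.00
    endloop
  endfacet
  facet normal -0.2882 0.8875 0.3595
    outer loop
      vertex 13.09 19.51 0.00
      vertex 1.91 15.88 0.00
      vertex 10.00 10.00 21.00
    endloop
  endfacet
  facet normal -0.9332 0.0000 0.3595
    outer loop
      vertex 1.91 15.88 0.00
      vertex 1.91 4.12 0.00
      vertex 10.00 10.00 21.00
    endloop
  endfacet
  facet normal -0.2882 -0.8875 0.3595
    outer loop
      vertex 1.91 4.12 0.00
      vertex 13.09 0.49 0.00
      vertex 10.00 10.00 21.00
    endloop
  endfacet
  facet normal 0.7549 -0.5485 0.3595
    outer loop
      vertex 13.09 0.49 0.00
      vertex 20.00 10.00 0.00
      vertex 10.00 10.00 21.00
    endloop
  endfacet
endsolid part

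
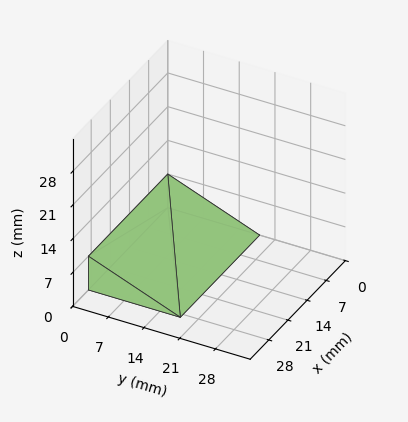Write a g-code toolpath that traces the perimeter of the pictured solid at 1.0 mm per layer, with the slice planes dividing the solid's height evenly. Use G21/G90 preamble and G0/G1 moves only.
Reading the render: the shape is a wedge (ramp): 29 × 18 mm base, rising to 7 mm along the y=0 edge and sloping linearly to z=0 at y=18 (dimensions read to the nearest mm from the axis ticks). For the g-code, the solid's height is divided into equal slices at the stated Δz and each level perimeter traced with G1 moves after a G0 lift.

; perimeter-only toolpath
G21 ; units = mm
G90 ; absolute positioning
G28 ; home
; layer 1
G0 Z1.0
G0 X0.0 Y0.0
G1 X29.0 Y0.0
G1 X29.0 Y15.4
G1 X0.0 Y15.4
G1 X0.0 Y0.0
; layer 2
G0 Z2.0
G0 X0.0 Y0.0
G1 X29.0 Y0.0
G1 X29.0 Y12.9
G1 X0.0 Y12.9
G1 X0.0 Y0.0
; layer 3
G0 Z3.0
G0 X0.0 Y0.0
G1 X29.0 Y0.0
G1 X29.0 Y10.3
G1 X0.0 Y10.3
G1 X0.0 Y0.0
; layer 4
G0 Z4.0
G0 X0.0 Y0.0
G1 X29.0 Y0.0
G1 X29.0 Y7.7
G1 X0.0 Y7.7
G1 X0.0 Y0.0
; layer 5
G0 Z5.0
G0 X0.0 Y0.0
G1 X29.0 Y0.0
G1 X29.0 Y5.1
G1 X0.0 Y5.1
G1 X0.0 Y0.0
; layer 6
G0 Z6.0
G0 X0.0 Y0.0
G1 X29.0 Y0.0
G1 X29.0 Y2.6
G1 X0.0 Y2.6
G1 X0.0 Y0.0
M2 ; end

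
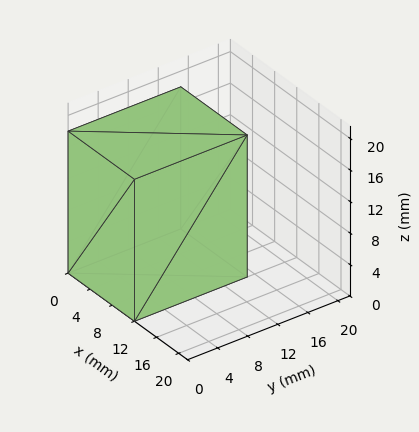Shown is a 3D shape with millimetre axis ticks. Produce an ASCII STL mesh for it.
Reading the render: the shape is a rectangular box, roughly 12 × 15 mm footprint and 18 mm tall (dimensions read to the nearest mm from the axis ticks). For the STL, each face is triangulated and given an outward normal.

solid part
  facet normal 0.0000 0.0000 -1.0000
    outer loop
      vertex 12.000 15.000 0.000
      vertex 12.000 0.000 0.000
      vertex 0.000 0.000 0.000
    endloop
  endfacet
  facet normal 0.0000 0.0000 -1.0000
    outer loop
      vertex 0.000 15.000 0.000
      vertex 12.000 15.000 0.000
      vertex 0.000 0.000 0.000
    endloop
  endfacet
  facet normal 0.0000 0.0000 1.0000
    outer loop
      vertex 0.000 0.000 18.000
      vertex 12.000 0.000 18.000
      vertex 12.000 15.000 18.000
    endloop
  endfacet
  facet normal 0.0000 0.0000 1.0000
    outer loop
      vertex 0.000 0.000 18.000
      vertex 12.000 15.000 18.000
      vertex 0.000 15.000 18.000
    endloop
  endfacet
  facet normal 0.0000 -1.0000 0.0000
    outer loop
      vertex 0.000 0.000 0.000
      vertex 12.000 0.000 0.000
      vertex 12.000 0.000 18.000
    endloop
  endfacet
  facet normal 0.0000 -1.0000 0.0000
    outer loop
      vertex 0.000 0.000 0.000
      vertex 12.000 0.000 18.000
      vertex 0.000 0.000 18.000
    endloop
  endfacet
  facet normal 0.0000 1.0000 0.0000
    outer loop
      vertex 12.000 15.000 18.000
      vertex 12.000 15.000 0.000
      vertex 0.000 15.000 0.000
    endloop
  endfacet
  facet normal 0.0000 1.0000 0.0000
    outer loop
      vertex 0.000 15.000 18.000
      vertex 12.000 15.000 18.000
      vertex 0.000 15.000 0.000
    endloop
  endfacet
  facet normal -1.0000 0.0000 0.0000
    outer loop
      vertex 0.000 15.000 18.000
      vertex 0.000 15.000 0.000
      vertex 0.000 0.000 0.000
    endloop
  endfacet
  facet normal -1.0000 0.0000 0.0000
    outer loop
      vertex 0.000 0.000 18.000
      vertex 0.000 15.000 18.000
      vertex 0.000 0.000 0.000
    endloop
  endfacet
  facet normal 1.0000 0.0000 0.0000
    outer loop
      vertex 12.000 0.000 0.000
      vertex 12.000 15.000 0.000
      vertex 12.000 15.000 18.000
    endloop
  endfacet
  facet normal 1.0000 0.0000 0.0000
    outer loop
      vertex 12.000 0.000 0.000
      vertex 12.000 15.000 18.000
      vertex 12.000 0.000 18.000
    endloop
  endfacet
endsolid part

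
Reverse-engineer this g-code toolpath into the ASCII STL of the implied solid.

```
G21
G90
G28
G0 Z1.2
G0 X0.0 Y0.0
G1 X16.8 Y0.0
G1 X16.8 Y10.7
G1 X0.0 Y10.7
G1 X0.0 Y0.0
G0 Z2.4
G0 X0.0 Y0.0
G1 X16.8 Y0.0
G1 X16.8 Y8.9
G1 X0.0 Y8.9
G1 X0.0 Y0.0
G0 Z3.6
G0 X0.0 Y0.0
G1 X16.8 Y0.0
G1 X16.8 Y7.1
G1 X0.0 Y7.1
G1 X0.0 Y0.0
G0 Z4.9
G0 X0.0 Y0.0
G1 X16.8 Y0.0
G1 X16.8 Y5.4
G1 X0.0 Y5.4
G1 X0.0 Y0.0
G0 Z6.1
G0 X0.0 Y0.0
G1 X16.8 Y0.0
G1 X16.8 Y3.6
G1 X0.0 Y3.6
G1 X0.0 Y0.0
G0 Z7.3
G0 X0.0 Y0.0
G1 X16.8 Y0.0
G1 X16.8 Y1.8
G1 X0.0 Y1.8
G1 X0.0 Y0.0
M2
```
solid part
  facet normal 0.0000 0.0000 -1.0000
    outer loop
      vertex 16.8 12.5 0.0
      vertex 16.8 0.0 0.0
      vertex 0.0 0.0 0.0
    endloop
  endfacet
  facet normal 0.0000 0.0000 -1.0000
    outer loop
      vertex 0.0 12.5 0.0
      vertex 16.8 12.5 0.0
      vertex 0.0 0.0 0.0
    endloop
  endfacet
  facet normal 0.0000 -1.0000 0.0000
    outer loop
      vertex 0.0 0.0 0.0
      vertex 16.8 0.0 0.0
      vertex 16.8 0.0 8.5
    endloop
  endfacet
  facet normal 0.0000 -1.0000 0.0000
    outer loop
      vertex 0.0 0.0 0.0
      vertex 16.8 0.0 8.5
      vertex 0.0 0.0 8.5
    endloop
  endfacet
  facet normal 0.0000 0.5623 0.8269
    outer loop
      vertex 0.0 0.0 8.5
      vertex 16.8 0.0 8.5
      vertex 16.8 12.5 0.0
    endloop
  endfacet
  facet normal 0.0000 0.5623 0.8269
    outer loop
      vertex 0.0 0.0 8.5
      vertex 16.8 12.5 0.0
      vertex 0.0 12.5 0.0
    endloop
  endfacet
  facet normal -1.0000 0.0000 0.0000
    outer loop
      vertex 0.0 0.0 8.5
      vertex 0.0 12.5 0.0
      vertex 0.0 0.0 0.0
    endloop
  endfacet
  facet normal 1.0000 0.0000 0.0000
    outer loop
      vertex 16.8 0.0 0.0
      vertex 16.8 12.5 0.0
      vertex 16.8 0.0 8.5
    endloop
  endfacet
endsolid part

The G0 Z moves step by Δz≈1.2 mm. The G1 loops shrink linearly with z, so the solid tapers from its base footprint up to z≈8.5. Closing with a flat bottom cap and the tapered top and triangulating gives 8 facets — a wedge (ramp): 16.8 × 12.5 mm base, rising to 8.5 mm along the y=0 edge and sloping linearly to z=0 at y=12.5.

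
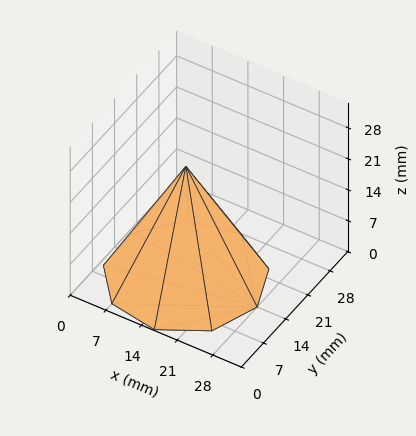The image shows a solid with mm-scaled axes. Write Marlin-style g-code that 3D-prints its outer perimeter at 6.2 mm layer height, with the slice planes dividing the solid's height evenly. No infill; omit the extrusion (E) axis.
Reading the render: the shape is a regular 9-sided pyramid, base circumscribed radius ≈ 14 mm, apex at z ≈ 25 mm (dimensions read to the nearest mm from the axis ticks). For the g-code, the solid's height is divided into equal slices at the stated Δz and each level perimeter traced with G1 moves after a G0 lift.

; perimeter-only toolpath
G21 ; units = mm
G90 ; absolute positioning
G28 ; home
; layer 1
G0 Z6.2
G0 X24.5 Y14.0
G1 X22.0 Y20.8
G1 X15.8 Y24.4
G1 X8.8 Y23.1
G1 X4.1 Y17.6
G1 X4.1 Y10.4
G1 X8.8 Y4.9
G1 X15.8 Y3.6
G1 X22.0 Y7.2
G1 X24.5 Y14.0
; layer 2
G0 Z12.5
G0 X21.0 Y14.0
G1 X19.4 Y18.5
G1 X15.2 Y20.9
G1 X10.5 Y20.1
G1 X7.4 Y16.4
G1 X7.4 Y11.6
G1 X10.5 Y8.0
G1 X15.2 Y7.1
G1 X19.4 Y9.5
G1 X21.0 Y14.0
; layer 3
G0 Z18.8
G0 X17.5 Y14.0
G1 X16.7 Y16.2
G1 X14.6 Y17.4
G1 X12.2 Y17.0
G1 X10.7 Y15.2
G1 X10.7 Y12.8
G1 X12.2 Y11.0
G1 X14.6 Y10.6
G1 X16.7 Y11.8
G1 X17.5 Y14.0
M2 ; end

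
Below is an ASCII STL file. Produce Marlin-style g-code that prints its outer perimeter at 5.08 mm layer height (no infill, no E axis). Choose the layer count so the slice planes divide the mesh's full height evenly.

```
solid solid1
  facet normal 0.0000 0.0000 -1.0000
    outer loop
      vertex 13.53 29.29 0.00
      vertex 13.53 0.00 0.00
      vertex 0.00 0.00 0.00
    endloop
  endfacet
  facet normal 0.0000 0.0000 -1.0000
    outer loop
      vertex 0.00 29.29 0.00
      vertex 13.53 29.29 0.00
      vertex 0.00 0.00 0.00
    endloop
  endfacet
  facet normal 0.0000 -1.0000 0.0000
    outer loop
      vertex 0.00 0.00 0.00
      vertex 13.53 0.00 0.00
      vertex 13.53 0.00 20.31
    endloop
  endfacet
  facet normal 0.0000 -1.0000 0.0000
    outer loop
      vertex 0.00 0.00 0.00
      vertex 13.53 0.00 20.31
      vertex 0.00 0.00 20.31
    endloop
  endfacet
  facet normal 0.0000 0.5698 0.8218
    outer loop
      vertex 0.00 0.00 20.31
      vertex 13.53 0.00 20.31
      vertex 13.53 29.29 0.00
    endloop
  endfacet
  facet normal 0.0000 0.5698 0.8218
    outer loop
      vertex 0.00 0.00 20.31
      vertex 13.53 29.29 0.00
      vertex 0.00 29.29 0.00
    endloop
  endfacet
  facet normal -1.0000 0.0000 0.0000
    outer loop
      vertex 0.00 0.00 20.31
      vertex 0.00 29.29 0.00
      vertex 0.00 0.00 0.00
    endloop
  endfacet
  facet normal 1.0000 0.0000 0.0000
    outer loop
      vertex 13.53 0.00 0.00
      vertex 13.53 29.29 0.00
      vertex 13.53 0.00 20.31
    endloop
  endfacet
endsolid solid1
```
; perimeter-only toolpath
G21 ; units = mm
G90 ; absolute positioning
G28 ; home
; layer 1
G0 Z5.08
G0 X0.00 Y0.00
G1 X13.53 Y0.00
G1 X13.53 Y21.97
G1 X0.00 Y21.97
G1 X0.00 Y0.00
; layer 2
G0 Z10.15
G0 X0.00 Y0.00
G1 X13.53 Y0.00
G1 X13.53 Y14.64
G1 X0.00 Y14.64
G1 X0.00 Y0.00
; layer 3
G0 Z15.23
G0 X0.00 Y0.00
G1 X13.53 Y0.00
G1 X13.53 Y7.32
G1 X0.00 Y7.32
G1 X0.00 Y0.00
M2 ; end

The solid is a wedge (ramp): 13.5 × 29.3 mm base, rising to 20.3 mm along the y=0 edge and sloping linearly to z=0 at y=29.3. Slicing at Δz = 5.08 mm — 4 equal slices spanning the solid's height, so layer i sits at z = i·h/4 — gives 3 non-empty perimeters. Each is a 4-segment closed polygon; G0 lifts to the layer z and rapids to the start vertex, then G1 traces the edges. The cross-section shrinks linearly with z (the slice at the apex is degenerate and omitted).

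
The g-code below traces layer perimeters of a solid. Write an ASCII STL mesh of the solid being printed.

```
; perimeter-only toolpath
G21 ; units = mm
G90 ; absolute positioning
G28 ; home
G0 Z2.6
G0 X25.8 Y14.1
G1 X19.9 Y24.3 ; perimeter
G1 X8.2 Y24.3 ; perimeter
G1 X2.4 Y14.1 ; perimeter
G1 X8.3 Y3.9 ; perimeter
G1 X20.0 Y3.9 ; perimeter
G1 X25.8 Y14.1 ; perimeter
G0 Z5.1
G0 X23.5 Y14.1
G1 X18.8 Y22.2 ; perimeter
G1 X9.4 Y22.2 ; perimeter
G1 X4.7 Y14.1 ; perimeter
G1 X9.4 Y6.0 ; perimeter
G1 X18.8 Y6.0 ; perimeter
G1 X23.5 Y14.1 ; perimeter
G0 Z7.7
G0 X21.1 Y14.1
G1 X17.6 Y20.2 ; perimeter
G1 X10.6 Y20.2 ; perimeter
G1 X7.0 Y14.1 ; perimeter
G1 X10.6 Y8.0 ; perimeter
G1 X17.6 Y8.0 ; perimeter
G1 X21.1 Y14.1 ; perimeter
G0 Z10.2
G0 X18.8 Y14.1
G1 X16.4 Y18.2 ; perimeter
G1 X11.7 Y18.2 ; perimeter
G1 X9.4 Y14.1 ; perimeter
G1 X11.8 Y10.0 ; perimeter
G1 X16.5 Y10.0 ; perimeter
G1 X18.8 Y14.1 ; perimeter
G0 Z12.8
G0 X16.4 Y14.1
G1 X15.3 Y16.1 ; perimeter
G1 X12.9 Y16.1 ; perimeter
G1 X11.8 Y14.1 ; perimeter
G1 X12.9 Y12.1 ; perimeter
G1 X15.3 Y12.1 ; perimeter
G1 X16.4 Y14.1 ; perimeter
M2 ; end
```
solid part
  facet normal 0.0000 0.0000 -1.0000
    outer loop
      vertex 7.0 26.3 0.0
      vertex 21.1 26.3 0.0
      vertex 28.2 14.1 0.0
    endloop
  endfacet
  facet normal 0.0000 0.0000 -1.0000
    outer loop
      vertex 0.0 14.1 0.0
      vertex 7.0 26.3 0.0
      vertex 28.2 14.1 0.0
    endloop
  endfacet
  facet normal 0.0000 0.0000 -1.0000
    outer loop
      vertex 7.1 1.9 0.0
      vertex 0.0 14.1 0.0
      vertex 28.2 14.1 0.0
    endloop
  endfacet
  facet normal 0.0000 0.0000 -1.0000
    outer loop
      vertex 21.2 1.9 0.0
      vertex 7.1 1.9 0.0
      vertex 28.2 14.1 0.0
    endloop
  endfacet
  facet normal 0.6761 0.3934 0.6230
    outer loop
      vertex 28.2 14.1 0.0
      vertex 21.1 26.3 0.0
      vertex 14.1 14.1 15.3
    endloop
  endfacet
  facet normal 0.0000 0.7819 0.6234
    outer loop
      vertex 21.1 26.3 0.0
      vertex 7.0 26.3 0.0
      vertex 14.1 14.1 15.3
    endloop
  endfacet
  facet normal -0.6775 0.3887 0.6244
    outer loop
      vertex 7.0 26.3 0.0
      vertex 0.0 14.1 0.0
      vertex 14.1 14.1 15.3
    endloop
  endfacet
  facet normal -0.6761 -0.3934 0.6230
    outer loop
      vertex 0.0 14.1 0.0
      vertex 7.1 1.9 0.0
      vertex 14.1 14.1 15.3
    endloop
  endfacet
  facet normal 0.0000 -0.7819 0.6234
    outer loop
      vertex 7.1 1.9 0.0
      vertex 21.2 1.9 0.0
      vertex 14.1 14.1 15.3
    endloop
  endfacet
  facet normal 0.6775 -0.3887 0.6244
    outer loop
      vertex 21.2 1.9 0.0
      vertex 28.2 14.1 0.0
      vertex 14.1 14.1 15.3
    endloop
  endfacet
endsolid part

The G0 Z moves step by Δz≈2.6 mm. The G1 loops shrink linearly with z, so the solid tapers from its base footprint up to z≈15.3. Closing with a flat bottom cap and the tapered top and triangulating gives 10 facets — a regular 6-sided pyramid, base circumscribed radius ≈ 14.1 mm, apex at z ≈ 15.3 mm.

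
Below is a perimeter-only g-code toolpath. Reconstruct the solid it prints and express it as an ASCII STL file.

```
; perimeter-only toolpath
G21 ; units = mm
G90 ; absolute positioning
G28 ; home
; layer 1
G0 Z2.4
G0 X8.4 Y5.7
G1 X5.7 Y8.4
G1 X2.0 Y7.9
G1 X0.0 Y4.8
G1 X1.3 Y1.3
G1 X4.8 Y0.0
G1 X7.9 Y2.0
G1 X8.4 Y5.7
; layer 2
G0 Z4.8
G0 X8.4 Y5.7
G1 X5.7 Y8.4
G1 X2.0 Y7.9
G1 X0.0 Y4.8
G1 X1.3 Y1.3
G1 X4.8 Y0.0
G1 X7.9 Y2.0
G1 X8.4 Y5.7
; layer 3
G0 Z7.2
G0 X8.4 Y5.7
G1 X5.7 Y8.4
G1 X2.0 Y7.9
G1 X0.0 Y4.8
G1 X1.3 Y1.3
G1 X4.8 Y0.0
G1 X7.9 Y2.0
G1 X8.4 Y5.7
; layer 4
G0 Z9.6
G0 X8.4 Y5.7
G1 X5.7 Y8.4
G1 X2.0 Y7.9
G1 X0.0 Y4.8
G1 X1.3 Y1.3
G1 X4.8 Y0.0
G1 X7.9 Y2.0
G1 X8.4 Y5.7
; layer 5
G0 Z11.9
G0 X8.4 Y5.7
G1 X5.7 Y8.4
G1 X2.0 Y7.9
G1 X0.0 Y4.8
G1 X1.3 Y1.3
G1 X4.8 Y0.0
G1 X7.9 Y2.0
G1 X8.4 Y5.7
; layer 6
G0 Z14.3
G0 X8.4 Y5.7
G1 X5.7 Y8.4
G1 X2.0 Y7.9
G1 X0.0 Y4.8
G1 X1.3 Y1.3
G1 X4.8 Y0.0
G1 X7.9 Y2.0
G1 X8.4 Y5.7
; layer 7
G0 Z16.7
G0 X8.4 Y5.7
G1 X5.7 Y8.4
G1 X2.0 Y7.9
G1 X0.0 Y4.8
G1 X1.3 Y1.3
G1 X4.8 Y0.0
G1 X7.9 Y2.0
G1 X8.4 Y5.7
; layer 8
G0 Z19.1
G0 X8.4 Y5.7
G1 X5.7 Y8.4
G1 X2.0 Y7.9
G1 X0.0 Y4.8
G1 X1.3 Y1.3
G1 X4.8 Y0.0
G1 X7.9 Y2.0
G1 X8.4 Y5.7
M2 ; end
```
solid part
  facet normal 0.0000 0.0000 -1.0000
    outer loop
      vertex 2.0 7.9 0.0
      vertex 5.7 8.4 0.0
      vertex 8.4 5.7 0.0
    endloop
  endfacet
  facet normal 0.0000 0.0000 -1.0000
    outer loop
      vertex 0.0 4.8 0.0
      vertex 2.0 7.9 0.0
      vertex 8.4 5.7 0.0
    endloop
  endfacet
  facet normal 0.0000 0.0000 -1.0000
    outer loop
      vertex 1.3 1.3 0.0
      vertex 0.0 4.8 0.0
      vertex 8.4 5.7 0.0
    endloop
  endfacet
  facet normal 0.0000 0.0000 -1.0000
    outer loop
      vertex 4.8 0.0 0.0
      vertex 1.3 1.3 0.0
      vertex 8.4 5.7 0.0
    endloop
  endfacet
  facet normal 0.0000 0.0000 -1.0000
    outer loop
      vertex 7.9 2.0 0.0
      vertex 4.8 0.0 0.0
      vertex 8.4 5.7 0.0
    endloop
  endfacet
  facet normal 0.0000 0.0000 1.0000
    outer loop
      vertex 8.4 5.7 19.1
      vertex 5.7 8.4 19.1
      vertex 2.0 7.9 19.1
    endloop
  endfacet
  facet normal 0.0000 0.0000 1.0000
    outer loop
      vertex 8.4 5.7 19.1
      vertex 2.0 7.9 19.1
      vertex 0.0 4.8 19.1
    endloop
  endfacet
  facet normal 0.0000 0.0000 1.0000
    outer loop
      vertex 8.4 5.7 19.1
      vertex 0.0 4.8 19.1
      vertex 1.3 1.3 19.1
    endloop
  endfacet
  facet normal 0.0000 0.0000 1.0000
    outer loop
      vertex 8.4 5.7 19.1
      vertex 1.3 1.3 19.1
      vertex 4.8 0.0 19.1
    endloop
  endfacet
  facet normal 0.0000 0.0000 1.0000
    outer loop
      vertex 8.4 5.7 19.1
      vertex 4.8 0.0 19.1
      vertex 7.9 2.0 19.1
    endloop
  endfacet
  facet normal 0.7071 0.7071 0.0000
    outer loop
      vertex 8.4 5.7 0.0
      vertex 5.7 8.4 0.0
      vertex 5.7 8.4 19.1
    endloop
  endfacet
  facet normal 0.7071 0.7071 0.0000
    outer loop
      vertex 8.4 5.7 0.0
      vertex 5.7 8.4 19.1
      vertex 8.4 5.7 19.1
    endloop
  endfacet
  facet normal -0.1339 0.9910 0.0000
    outer loop
      vertex 5.7 8.4 0.0
      vertex 2.0 7.9 0.0
      vertex 2.0 7.9 19.1
    endloop
  endfacet
  facet normal -0.1339 0.9910 0.0000
    outer loop
      vertex 5.7 8.4 0.0
      vertex 2.0 7.9 19.1
      vertex 5.7 8.4 19.1
    endloop
  endfacet
  facet normal -0.8403 0.5421 0.0000
    outer loop
      vertex 2.0 7.9 0.0
      vertex 0.0 4.8 0.0
      vertex 0.0 4.8 19.1
    endloop
  endfacet
  facet normal -0.8403 0.5421 0.0000
    outer loop
      vertex 2.0 7.9 0.0
      vertex 0.0 4.8 19.1
      vertex 2.0 7.9 19.1
    endloop
  endfacet
  facet normal -0.9374 -0.3482 0.0000
    outer loop
      vertex 0.0 4.8 0.0
      vertex 1.3 1.3 0.0
      vertex 1.3 1.3 19.1
    endloop
  endfacet
  facet normal -0.9374 -0.3482 0.0000
    outer loop
      vertex 0.0 4.8 0.0
      vertex 1.3 1.3 19.1
      vertex 0.0 4.8 19.1
    endloop
  endfacet
  facet normal -0.3482 -0.9374 0.0000
    outer loop
      vertex 1.3 1.3 0.0
      vertex 4.8 0.0 0.0
      vertex 4.8 0.0 19.1
    endloop
  endfacet
  facet normal -0.3482 -0.9374 0.0000
    outer loop
      vertex 1.3 1.3 0.0
      vertex 4.8 0.0 19.1
      vertex 1.3 1.3 19.1
    endloop
  endfacet
  facet normal 0.5421 -0.8403 0.0000
    outer loop
      vertex 4.8 0.0 0.0
      vertex 7.9 2.0 0.0
      vertex 7.9 2.0 19.1
    endloop
  endfacet
  facet normal 0.5421 -0.8403 0.0000
    outer loop
      vertex 4.8 0.0 0.0
      vertex 7.9 2.0 19.1
      vertex 4.8 0.0 19.1
    endloop
  endfacet
  facet normal 0.9910 -0.1339 0.0000
    outer loop
      vertex 7.9 2.0 0.0
      vertex 8.4 5.7 0.0
      vertex 8.4 5.7 19.1
    endloop
  endfacet
  facet normal 0.9910 -0.1339 0.0000
    outer loop
      vertex 7.9 2.0 0.0
      vertex 8.4 5.7 19.1
      vertex 7.9 2.0 19.1
    endloop
  endfacet
endsolid part

The G0 Z moves step by Δz≈2.4 mm. Every layer's G1 loop is the same polygon, so the solid is a straight extrusion of it from z=0 to z≈19.1. Closing with flat bottom and top caps and triangulating gives 24 facets — a regular 7-sided prism (a cylinder approximated with 7 flat sides), circumscribed radius ≈ 4.3 mm, height ≈ 19.1 mm.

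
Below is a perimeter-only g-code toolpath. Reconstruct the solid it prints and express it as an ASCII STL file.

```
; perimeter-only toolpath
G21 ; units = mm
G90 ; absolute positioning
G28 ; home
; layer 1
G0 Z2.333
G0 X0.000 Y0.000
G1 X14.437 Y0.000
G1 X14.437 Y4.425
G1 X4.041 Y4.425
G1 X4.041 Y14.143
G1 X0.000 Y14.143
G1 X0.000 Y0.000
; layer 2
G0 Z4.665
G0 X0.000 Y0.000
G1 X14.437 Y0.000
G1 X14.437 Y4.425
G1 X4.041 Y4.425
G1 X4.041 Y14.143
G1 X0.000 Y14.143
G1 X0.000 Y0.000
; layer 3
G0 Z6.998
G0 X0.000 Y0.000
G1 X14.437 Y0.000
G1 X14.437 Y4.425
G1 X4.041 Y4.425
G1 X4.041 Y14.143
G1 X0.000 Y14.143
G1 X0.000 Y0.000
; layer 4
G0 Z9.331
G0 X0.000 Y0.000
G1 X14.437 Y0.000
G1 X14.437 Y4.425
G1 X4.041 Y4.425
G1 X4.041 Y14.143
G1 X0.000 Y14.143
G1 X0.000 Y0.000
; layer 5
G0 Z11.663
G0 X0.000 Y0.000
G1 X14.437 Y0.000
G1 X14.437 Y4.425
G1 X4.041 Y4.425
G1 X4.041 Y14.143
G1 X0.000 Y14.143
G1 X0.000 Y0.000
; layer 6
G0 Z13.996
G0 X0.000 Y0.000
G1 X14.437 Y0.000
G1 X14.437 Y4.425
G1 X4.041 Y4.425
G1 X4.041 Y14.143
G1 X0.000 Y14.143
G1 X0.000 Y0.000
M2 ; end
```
solid part
  facet normal 0.0000 0.0000 -1.0000
    outer loop
      vertex 14.437 4.425 0.000
      vertex 14.437 0.000 0.000
      vertex 0.000 0.000 0.000
    endloop
  endfacet
  facet normal 0.0000 0.0000 -1.0000
    outer loop
      vertex 4.041 4.425 0.000
      vertex 14.437 4.425 0.000
      vertex 0.000 0.000 0.000
    endloop
  endfacet
  facet normal 0.0000 0.0000 -1.0000
    outer loop
      vertex 4.041 14.143 0.000
      vertex 4.041 4.425 0.000
      vertex 0.000 0.000 0.000
    endloop
  endfacet
  facet normal 0.0000 0.0000 -1.0000
    outer loop
      vertex 0.000 14.143 0.000
      vertex 4.041 14.143 0.000
      vertex 0.000 0.000 0.000
    endloop
  endfacet
  facet normal 0.0000 0.0000 1.0000
    outer loop
      vertex 0.000 0.000 13.996
      vertex 14.437 0.000 13.996
      vertex 14.437 4.425 13.996
    endloop
  endfacet
  facet normal 0.0000 0.0000 1.0000
    outer loop
      vertex 0.000 0.000 13.996
      vertex 14.437 4.425 13.996
      vertex 4.041 4.425 13.996
    endloop
  endfacet
  facet normal 0.0000 0.0000 1.0000
    outer loop
      vertex 0.000 0.000 13.996
      vertex 4.041 4.425 13.996
      vertex 4.041 14.143 13.996
    endloop
  endfacet
  facet normal 0.0000 0.0000 1.0000
    outer loop
      vertex 0.000 0.000 13.996
      vertex 4.041 14.143 13.996
      vertex 0.000 14.143 13.996
    endloop
  endfacet
  facet normal 0.0000 -1.0000 0.0000
    outer loop
      vertex 0.000 0.000 0.000
      vertex 14.437 0.000 0.000
      vertex 14.437 0.000 13.996
    endloop
  endfacet
  facet normal 0.0000 -1.0000 0.0000
    outer loop
      vertex 0.000 0.000 0.000
      vertex 14.437 0.000 13.996
      vertex 0.000 0.000 13.996
    endloop
  endfacet
  facet normal 1.0000 0.0000 0.0000
    outer loop
      vertex 14.437 0.000 0.000
      vertex 14.437 4.425 0.000
      vertex 14.437 4.425 13.996
    endloop
  endfacet
  facet normal 1.0000 0.0000 0.0000
    outer loop
      vertex 14.437 0.000 0.000
      vertex 14.437 4.425 13.996
      vertex 14.437 0.000 13.996
    endloop
  endfacet
  facet normal 0.0000 1.0000 0.0000
    outer loop
      vertex 14.437 4.425 0.000
      vertex 4.041 4.425 0.000
      vertex 4.041 4.425 13.996
    endloop
  endfacet
  facet normal 0.0000 1.0000 0.0000
    outer loop
      vertex 14.437 4.425 0.000
      vertex 4.041 4.425 13.996
      vertex 14.437 4.425 13.996
    endloop
  endfacet
  facet normal 1.0000 0.0000 0.0000
    outer loop
      vertex 4.041 4.425 0.000
      vertex 4.041 14.143 0.000
      vertex 4.041 14.143 13.996
    endloop
  endfacet
  facet normal 1.0000 0.0000 0.0000
    outer loop
      vertex 4.041 4.425 0.000
      vertex 4.041 14.143 13.996
      vertex 4.041 4.425 13.996
    endloop
  endfacet
  facet normal 0.0000 1.0000 0.0000
    outer loop
      vertex 4.041 14.143 0.000
      vertex 0.000 14.143 0.000
      vertex 0.000 14.143 13.996
    endloop
  endfacet
  facet normal 0.0000 1.0000 0.0000
    outer loop
      vertex 4.041 14.143 0.000
      vertex 0.000 14.143 13.996
      vertex 4.041 14.143 13.996
    endloop
  endfacet
  facet normal -1.0000 0.0000 0.0000
    outer loop
      vertex 0.000 14.143 0.000
      vertex 0.000 0.000 0.000
      vertex 0.000 0.000 13.996
    endloop
  endfacet
  facet normal -1.0000 0.0000 0.0000
    outer loop
      vertex 0.000 14.143 0.000
      vertex 0.000 0.000 13.996
      vertex 0.000 14.143 13.996
    endloop
  endfacet
endsolid part

The G0 Z moves step by Δz≈2.333 mm. Every layer's G1 loop is the same polygon, so the solid is a straight extrusion of it from z=0 to z≈14. Closing with flat bottom and top caps and triangulating gives 20 facets — an L-shaped prism: outer 14.4 × 14.1 mm, arm thicknesses ≈ 4.42 mm (horizontal) and 4.04 mm (vertical), extruded 14 mm in z.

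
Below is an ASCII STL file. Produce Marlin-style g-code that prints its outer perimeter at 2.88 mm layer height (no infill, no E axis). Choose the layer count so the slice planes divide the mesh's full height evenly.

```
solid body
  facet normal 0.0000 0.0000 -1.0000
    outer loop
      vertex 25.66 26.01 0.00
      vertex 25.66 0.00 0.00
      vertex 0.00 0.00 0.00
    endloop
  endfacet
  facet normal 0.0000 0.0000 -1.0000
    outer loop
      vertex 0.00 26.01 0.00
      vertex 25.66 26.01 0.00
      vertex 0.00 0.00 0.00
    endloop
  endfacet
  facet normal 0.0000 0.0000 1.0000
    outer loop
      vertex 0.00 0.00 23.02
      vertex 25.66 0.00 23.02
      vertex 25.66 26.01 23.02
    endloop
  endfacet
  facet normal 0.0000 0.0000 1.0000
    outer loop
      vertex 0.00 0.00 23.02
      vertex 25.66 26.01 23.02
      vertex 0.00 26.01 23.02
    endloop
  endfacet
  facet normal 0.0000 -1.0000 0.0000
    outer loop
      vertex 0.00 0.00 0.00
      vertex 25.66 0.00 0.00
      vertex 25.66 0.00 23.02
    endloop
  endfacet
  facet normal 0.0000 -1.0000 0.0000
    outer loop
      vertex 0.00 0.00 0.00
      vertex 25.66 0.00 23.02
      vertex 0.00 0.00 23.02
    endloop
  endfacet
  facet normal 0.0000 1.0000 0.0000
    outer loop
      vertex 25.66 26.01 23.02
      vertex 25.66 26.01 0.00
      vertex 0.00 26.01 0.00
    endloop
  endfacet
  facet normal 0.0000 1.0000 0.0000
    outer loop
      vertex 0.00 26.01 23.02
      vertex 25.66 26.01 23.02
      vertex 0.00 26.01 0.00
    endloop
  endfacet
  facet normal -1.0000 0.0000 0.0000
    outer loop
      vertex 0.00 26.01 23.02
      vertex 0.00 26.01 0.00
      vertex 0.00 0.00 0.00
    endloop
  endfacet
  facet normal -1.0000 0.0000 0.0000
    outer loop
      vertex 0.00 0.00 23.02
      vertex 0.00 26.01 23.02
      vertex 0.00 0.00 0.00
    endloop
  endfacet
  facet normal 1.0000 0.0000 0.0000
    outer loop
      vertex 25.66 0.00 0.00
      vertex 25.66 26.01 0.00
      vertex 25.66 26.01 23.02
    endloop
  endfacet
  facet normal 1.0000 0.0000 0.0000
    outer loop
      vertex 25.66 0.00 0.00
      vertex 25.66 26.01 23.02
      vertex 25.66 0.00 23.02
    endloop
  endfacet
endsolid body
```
; perimeter-only toolpath
G21 ; units = mm
G90 ; absolute positioning
G28 ; home
; layer 1
G0 Z2.88
G0 X0.00 Y0.00
G1 X25.66 Y0.00
G1 X25.66 Y26.01
G1 X0.00 Y26.01
G1 X0.00 Y0.00
; layer 2
G0 Z5.75
G0 X0.00 Y0.00
G1 X25.66 Y0.00
G1 X25.66 Y26.01
G1 X0.00 Y26.01
G1 X0.00 Y0.00
; layer 3
G0 Z8.63
G0 X0.00 Y0.00
G1 X25.66 Y0.00
G1 X25.66 Y26.01
G1 X0.00 Y26.01
G1 X0.00 Y0.00
; layer 4
G0 Z11.51
G0 X0.00 Y0.00
G1 X25.66 Y0.00
G1 X25.66 Y26.01
G1 X0.00 Y26.01
G1 X0.00 Y0.00
; layer 5
G0 Z14.39
G0 X0.00 Y0.00
G1 X25.66 Y0.00
G1 X25.66 Y26.01
G1 X0.00 Y26.01
G1 X0.00 Y0.00
; layer 6
G0 Z17.27
G0 X0.00 Y0.00
G1 X25.66 Y0.00
G1 X25.66 Y26.01
G1 X0.00 Y26.01
G1 X0.00 Y0.00
; layer 7
G0 Z20.14
G0 X0.00 Y0.00
G1 X25.66 Y0.00
G1 X25.66 Y26.01
G1 X0.00 Y26.01
G1 X0.00 Y0.00
; layer 8
G0 Z23.02
G0 X0.00 Y0.00
G1 X25.66 Y0.00
G1 X25.66 Y26.01
G1 X0.00 Y26.01
G1 X0.00 Y0.00
M2 ; end

The solid is a rectangular box, roughly 25.7 × 26 mm footprint and 23 mm tall. Slicing at Δz = 2.88 mm — 8 equal slices spanning the solid's height, so layer i sits at z = i·h/8 — gives 8 non-empty perimeters. Each is a 4-segment closed polygon; G0 lifts to the layer z and rapids to the start vertex, then G1 traces the edges.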